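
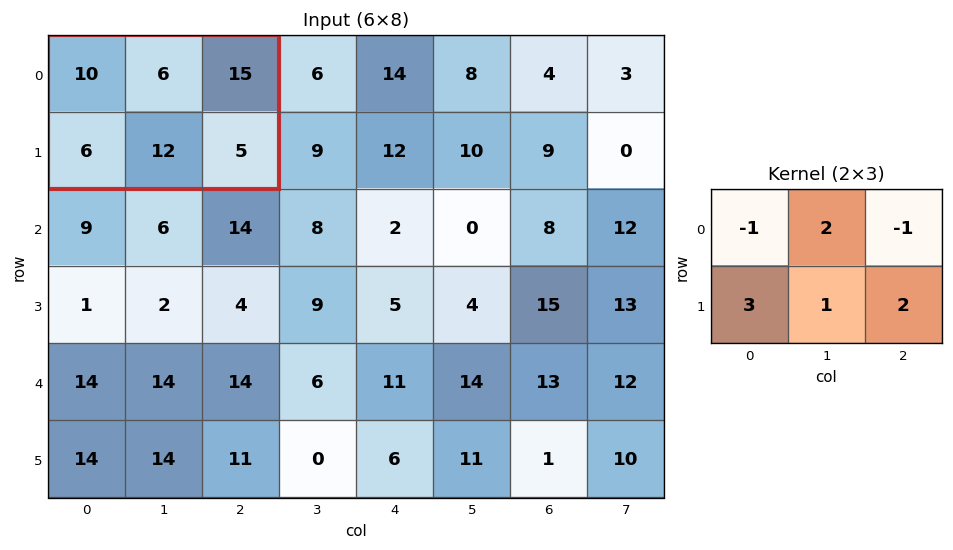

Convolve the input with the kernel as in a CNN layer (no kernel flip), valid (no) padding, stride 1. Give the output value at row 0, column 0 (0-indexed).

The receptive field on the input at this output position is [10 6 15 / 6 12 5]. Elementwise product with the kernel and sum: 10·-1 + 6·2 + 15·-1 + 6·3 + 12·1 + 5·2.

27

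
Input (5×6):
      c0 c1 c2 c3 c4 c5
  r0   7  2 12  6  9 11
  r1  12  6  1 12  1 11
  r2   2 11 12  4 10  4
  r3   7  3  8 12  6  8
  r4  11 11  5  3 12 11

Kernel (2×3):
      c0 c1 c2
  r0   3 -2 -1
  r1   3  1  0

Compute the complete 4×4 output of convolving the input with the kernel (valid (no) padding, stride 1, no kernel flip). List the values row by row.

47 -5 30 26
40 49 18 45
-4 22 54 30
51 19 12 37

Output[0,0]: The receptive field on the input at this output position is [7 2 12 / 12 6 1]. Elementwise product with the kernel and sum: 7·3 + 2·-2 + 12·-1 + 12·3 + 6·1.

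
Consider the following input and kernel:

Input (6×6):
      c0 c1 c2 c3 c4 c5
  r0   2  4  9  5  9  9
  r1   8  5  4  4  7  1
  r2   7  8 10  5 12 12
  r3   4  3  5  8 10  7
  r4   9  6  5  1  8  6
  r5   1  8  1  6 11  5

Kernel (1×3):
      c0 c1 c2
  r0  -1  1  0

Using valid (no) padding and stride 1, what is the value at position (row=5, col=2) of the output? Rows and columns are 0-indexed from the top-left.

5

The receptive field on the input at this output position is [1 6 11]. Elementwise product with the kernel and sum: 1·-1 + 6·1.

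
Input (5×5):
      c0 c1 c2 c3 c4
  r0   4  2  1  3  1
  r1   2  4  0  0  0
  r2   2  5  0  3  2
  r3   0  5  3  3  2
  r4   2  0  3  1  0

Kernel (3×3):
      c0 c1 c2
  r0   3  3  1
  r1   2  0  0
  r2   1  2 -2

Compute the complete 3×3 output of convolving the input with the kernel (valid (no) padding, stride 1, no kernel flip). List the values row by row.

Output[0,0]: The receptive field on the input at this output position is [4 2 1 / 2 4 0 / 2 5 0]. Elementwise product with the kernel and sum: 4·3 + 2·3 + 1·1 + 2·2 + 2·1 + 5·2 + 0·-2.

35 19 15
26 27 5
17 32 22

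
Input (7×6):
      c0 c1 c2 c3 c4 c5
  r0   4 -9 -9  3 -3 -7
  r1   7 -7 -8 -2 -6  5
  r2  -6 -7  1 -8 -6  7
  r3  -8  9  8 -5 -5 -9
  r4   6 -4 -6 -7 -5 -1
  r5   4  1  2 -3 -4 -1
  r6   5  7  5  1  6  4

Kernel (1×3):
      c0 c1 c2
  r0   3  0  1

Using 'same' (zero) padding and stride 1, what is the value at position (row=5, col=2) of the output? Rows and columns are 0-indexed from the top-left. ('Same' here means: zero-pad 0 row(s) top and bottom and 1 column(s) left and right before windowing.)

0

The receptive field on the zero-padded input at this output position is [1 2 -3]. Elementwise product with the kernel and sum: 1·3 + -3·1.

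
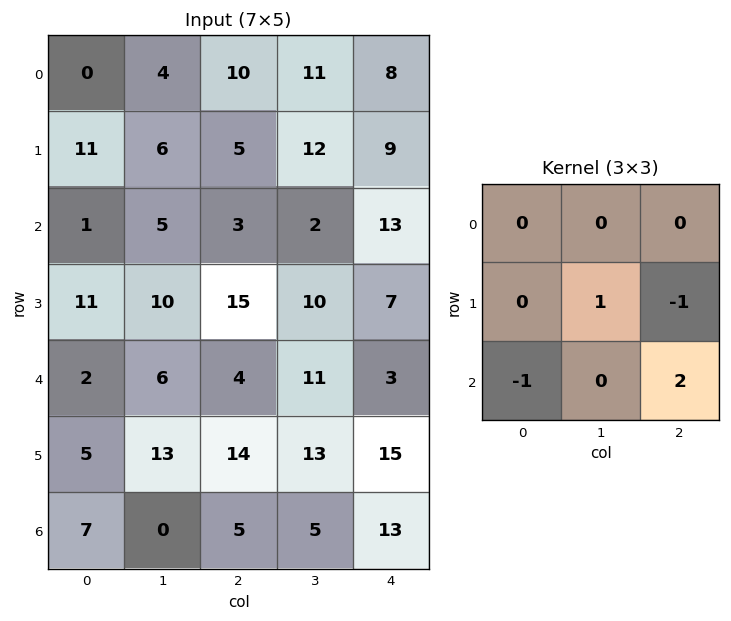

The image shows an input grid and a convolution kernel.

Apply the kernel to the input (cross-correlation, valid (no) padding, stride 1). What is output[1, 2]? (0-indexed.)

The receptive field on the input at this output position is [5 12 9 / 3 2 13 / 15 10 7]. Elementwise product with the kernel and sum: 2·1 + 13·-1 + 15·-1 + 7·2.

-12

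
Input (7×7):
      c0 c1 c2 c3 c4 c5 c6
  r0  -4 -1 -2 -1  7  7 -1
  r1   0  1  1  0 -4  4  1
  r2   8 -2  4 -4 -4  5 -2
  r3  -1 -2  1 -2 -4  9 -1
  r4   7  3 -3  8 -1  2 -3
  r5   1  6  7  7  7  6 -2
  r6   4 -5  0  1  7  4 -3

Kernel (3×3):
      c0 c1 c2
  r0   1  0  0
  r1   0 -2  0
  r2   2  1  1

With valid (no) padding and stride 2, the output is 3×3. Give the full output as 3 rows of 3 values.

Output[0,0]: The receptive field on the input at this output position is [-4 -1 -2 / 0 1 1 / 8 -2 4]. Elementwise product with the kernel and sum: -4·1 + 1·-2 + 8·2 + -2·1 + 4·1.

12 -2 -6
26 9 -25
-2 -9 2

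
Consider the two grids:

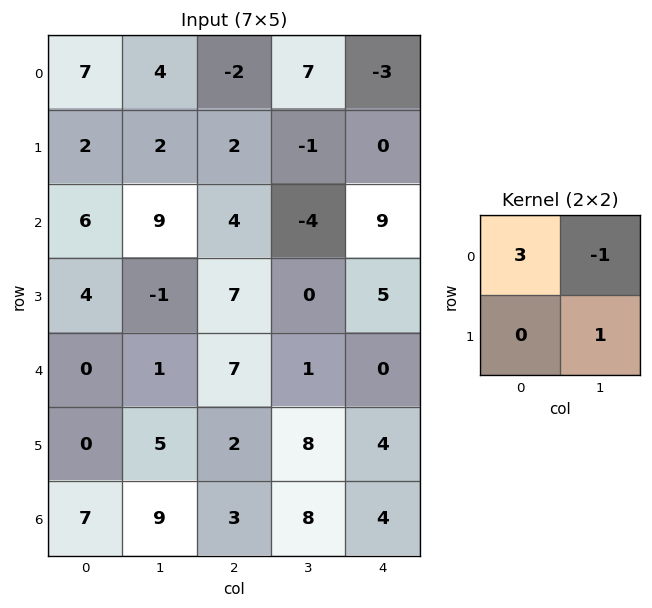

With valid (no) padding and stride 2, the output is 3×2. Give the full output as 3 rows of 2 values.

Output[0,0]: The receptive field on the input at this output position is [7 4 / 2 2]. Elementwise product with the kernel and sum: 7·3 + 4·-1 + 2·1.
Output[0,1]: The receptive field on the input at this output position is [-2 7 / 2 -1]. Elementwise product with the kernel and sum: -2·3 + 7·-1 + -1·1.

19 -14
8 16
4 28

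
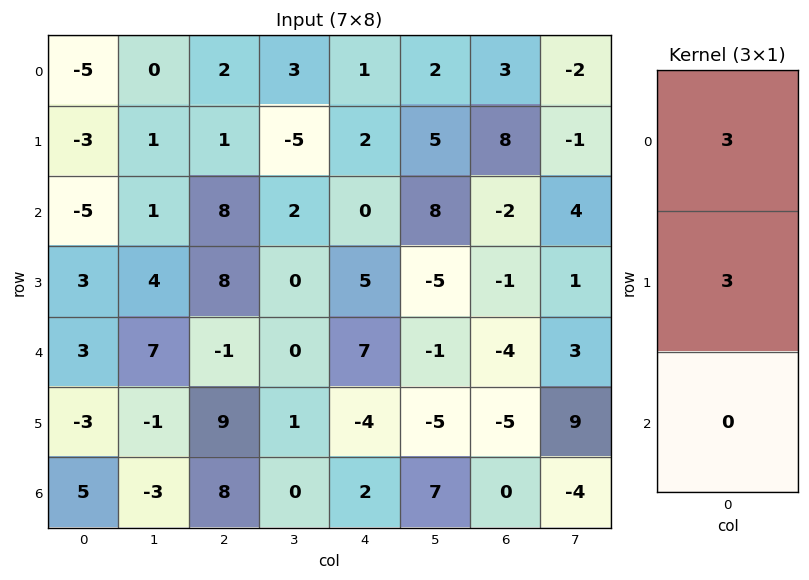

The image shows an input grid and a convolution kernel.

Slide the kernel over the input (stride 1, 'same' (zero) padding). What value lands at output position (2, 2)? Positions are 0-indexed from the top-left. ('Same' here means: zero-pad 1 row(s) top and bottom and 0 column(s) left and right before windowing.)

The receptive field on the zero-padded input at this output position is [1 / 8 / 8]. Elementwise product with the kernel and sum: 1·3 + 8·3.

27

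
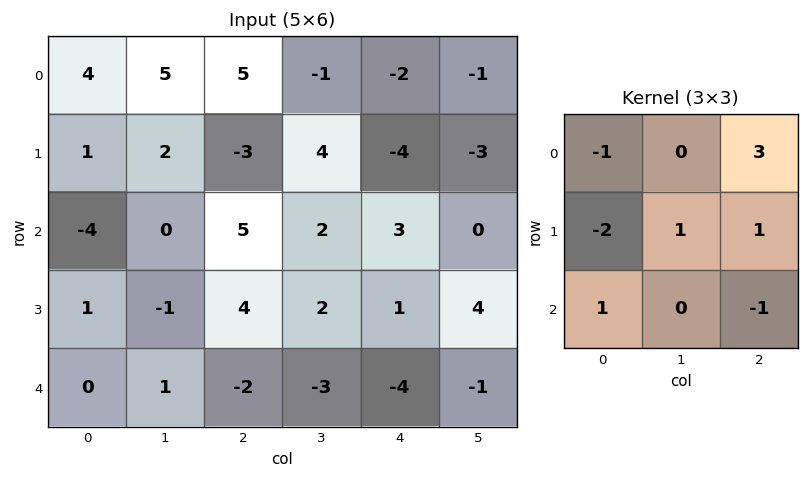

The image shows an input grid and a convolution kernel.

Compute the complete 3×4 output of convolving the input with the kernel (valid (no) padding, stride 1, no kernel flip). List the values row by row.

Output[0,0]: The receptive field on the input at this output position is [4 5 5 / 1 2 -3 / -4 0 5]. Elementwise product with the kernel and sum: 4·-1 + 5·3 + 1·-2 + 2·1 + -3·1 + -4·1 + 5·-1.

-1 -13 -3 -15
0 14 -11 -16
22 18 1 -3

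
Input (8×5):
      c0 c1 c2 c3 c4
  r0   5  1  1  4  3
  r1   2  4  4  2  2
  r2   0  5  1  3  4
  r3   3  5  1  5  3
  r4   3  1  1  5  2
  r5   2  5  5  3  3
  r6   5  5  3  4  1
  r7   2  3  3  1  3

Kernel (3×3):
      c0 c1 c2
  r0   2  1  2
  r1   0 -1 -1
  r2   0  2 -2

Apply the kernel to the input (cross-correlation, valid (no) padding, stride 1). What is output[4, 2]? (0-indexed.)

The receptive field on the input at this output position is [1 5 2 / 5 3 3 / 3 4 1]. Elementwise product with the kernel and sum: 1·2 + 5·1 + 2·2 + 3·-1 + 3·-1 + 4·2 + 1·-2.

11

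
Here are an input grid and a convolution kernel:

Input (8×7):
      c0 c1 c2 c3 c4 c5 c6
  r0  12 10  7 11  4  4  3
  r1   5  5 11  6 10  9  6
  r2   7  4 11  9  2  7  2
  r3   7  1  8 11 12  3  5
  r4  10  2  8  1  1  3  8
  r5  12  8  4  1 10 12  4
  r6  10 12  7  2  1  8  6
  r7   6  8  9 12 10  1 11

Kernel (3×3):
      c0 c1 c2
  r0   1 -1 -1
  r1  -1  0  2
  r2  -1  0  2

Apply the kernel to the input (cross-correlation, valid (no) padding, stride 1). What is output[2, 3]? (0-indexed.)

The receptive field on the input at this output position is [9 2 7 / 11 12 3 / 1 1 3]. Elementwise product with the kernel and sum: 9·1 + 2·-1 + 7·-1 + 11·-1 + 3·2 + 1·-1 + 3·2.

0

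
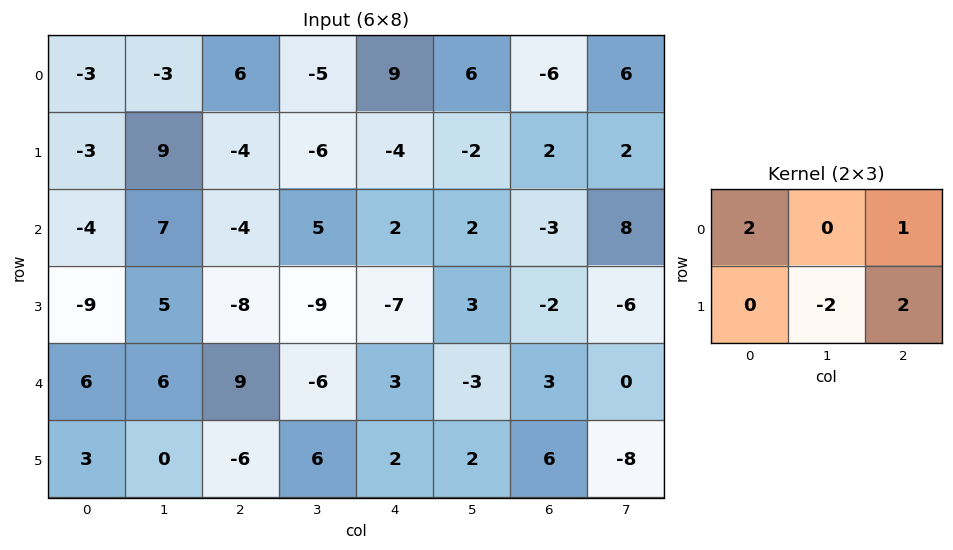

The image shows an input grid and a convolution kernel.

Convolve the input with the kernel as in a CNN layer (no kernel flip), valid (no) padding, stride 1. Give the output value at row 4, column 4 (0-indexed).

17

The receptive field on the input at this output position is [3 -3 3 / 2 2 6]. Elementwise product with the kernel and sum: 3·2 + 3·1 + 2·-2 + 6·2.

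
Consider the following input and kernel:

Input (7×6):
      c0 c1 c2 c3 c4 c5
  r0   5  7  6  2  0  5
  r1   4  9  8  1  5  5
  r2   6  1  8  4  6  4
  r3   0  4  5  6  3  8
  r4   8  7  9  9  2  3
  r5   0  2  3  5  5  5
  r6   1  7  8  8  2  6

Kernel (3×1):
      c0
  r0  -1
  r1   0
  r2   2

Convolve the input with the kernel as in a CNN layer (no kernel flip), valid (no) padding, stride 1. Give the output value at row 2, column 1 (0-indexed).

The receptive field on the input at this output position is [1 / 4 / 7]. Elementwise product with the kernel and sum: 1·-1 + 7·2.

13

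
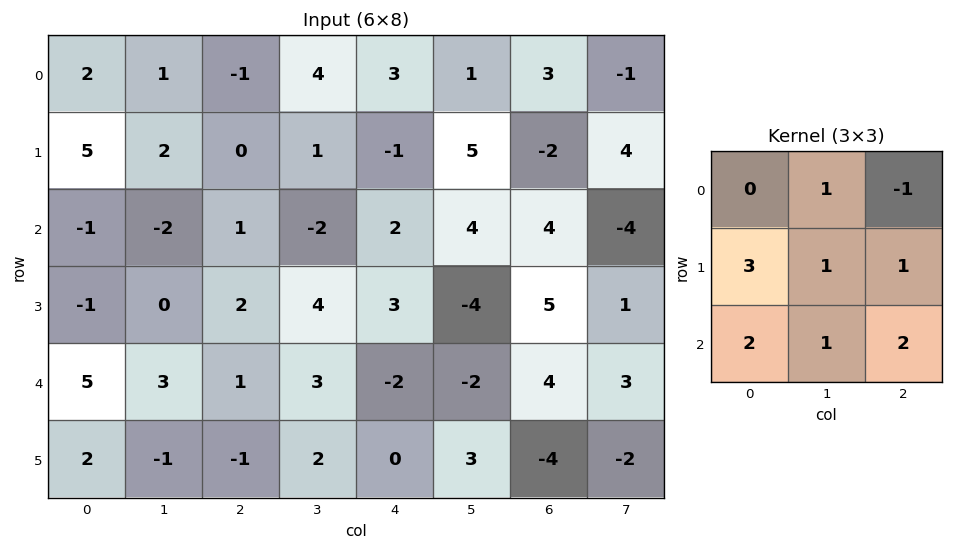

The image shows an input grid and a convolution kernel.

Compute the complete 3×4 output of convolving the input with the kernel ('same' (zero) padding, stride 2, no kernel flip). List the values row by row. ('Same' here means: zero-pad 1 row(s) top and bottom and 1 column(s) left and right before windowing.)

Output[0,0]: The receptive field on the zero-padded input at this output position is [0 0 0 / 0 2 1 / 0 5 2]. Elementwise product with the kernel and sum: 0·1 + 0·-1 + 0·3 + 2·1 + 1·1 + 0·2 + 5·1 + 2·2.

12 12 27 21
-1 2 -3 5
7 12 22 3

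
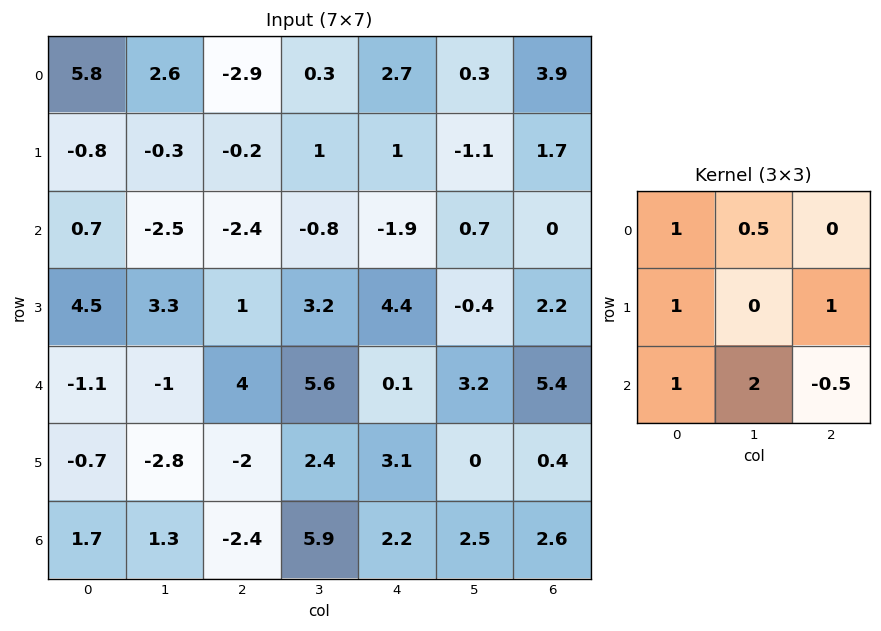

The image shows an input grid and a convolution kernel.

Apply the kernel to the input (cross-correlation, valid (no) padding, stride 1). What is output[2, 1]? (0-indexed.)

The receptive field on the input at this output position is [-2.5 -2.4 -0.8 / 3.3 1 3.2 / -1 4 5.6]. Elementwise product with the kernel and sum: -2.5·1 + -2.4·0.5 + 3.3·1 + 3.2·1 + -1·1 + 4·2 + 5.6·-0.5.

7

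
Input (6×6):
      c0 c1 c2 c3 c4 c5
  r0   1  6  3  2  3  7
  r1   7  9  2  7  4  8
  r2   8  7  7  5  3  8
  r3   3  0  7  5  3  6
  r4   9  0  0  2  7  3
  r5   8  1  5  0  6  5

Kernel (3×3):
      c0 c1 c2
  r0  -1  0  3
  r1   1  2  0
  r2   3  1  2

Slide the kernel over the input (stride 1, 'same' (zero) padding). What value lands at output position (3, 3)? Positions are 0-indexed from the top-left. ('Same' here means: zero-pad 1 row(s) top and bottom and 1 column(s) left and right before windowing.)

The receptive field on the zero-padded input at this output position is [7 5 3 / 7 5 3 / 0 2 7]. Elementwise product with the kernel and sum: 7·-1 + 3·3 + 7·1 + 5·2 + 0·3 + 2·1 + 7·2.

35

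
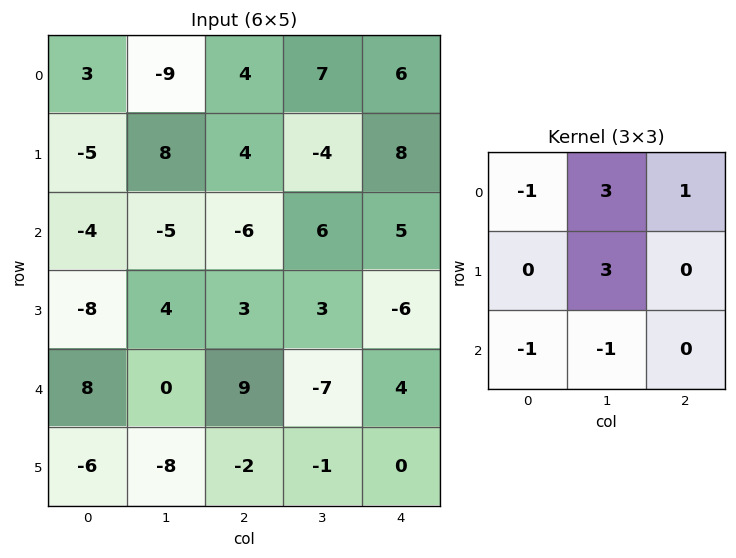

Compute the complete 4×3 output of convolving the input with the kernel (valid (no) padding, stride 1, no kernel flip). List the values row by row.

Output[0,0]: The receptive field on the input at this output position is [3 -9 4 / -5 8 4 / -4 -5 -6]. Elementwise product with the kernel and sum: 3·-1 + -9·3 + 4·1 + 8·3 + -4·-1 + -5·-1.

7 51 11
22 -25 4
-13 -7 36
37 45 -18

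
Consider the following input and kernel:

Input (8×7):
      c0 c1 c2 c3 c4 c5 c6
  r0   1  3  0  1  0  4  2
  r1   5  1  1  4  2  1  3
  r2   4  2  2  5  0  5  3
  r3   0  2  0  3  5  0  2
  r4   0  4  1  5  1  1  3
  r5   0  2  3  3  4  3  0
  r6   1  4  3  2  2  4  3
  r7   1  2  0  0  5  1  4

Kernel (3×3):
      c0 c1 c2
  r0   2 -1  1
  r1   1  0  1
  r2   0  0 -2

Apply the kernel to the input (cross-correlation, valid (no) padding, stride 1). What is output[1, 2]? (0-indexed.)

The receptive field on the input at this output position is [1 4 2 / 2 5 0 / 0 3 5]. Elementwise product with the kernel and sum: 1·2 + 4·-1 + 2·1 + 2·1 + 0·1 + 5·-2.

-8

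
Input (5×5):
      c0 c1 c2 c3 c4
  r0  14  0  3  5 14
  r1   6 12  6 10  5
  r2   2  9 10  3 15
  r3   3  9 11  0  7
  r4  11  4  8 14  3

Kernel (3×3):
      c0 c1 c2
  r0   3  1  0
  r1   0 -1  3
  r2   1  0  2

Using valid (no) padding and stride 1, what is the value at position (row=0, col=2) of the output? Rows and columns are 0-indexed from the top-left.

59

The receptive field on the input at this output position is [3 5 14 / 6 10 5 / 10 3 15]. Elementwise product with the kernel and sum: 3·3 + 5·1 + 10·-1 + 5·3 + 10·1 + 15·2.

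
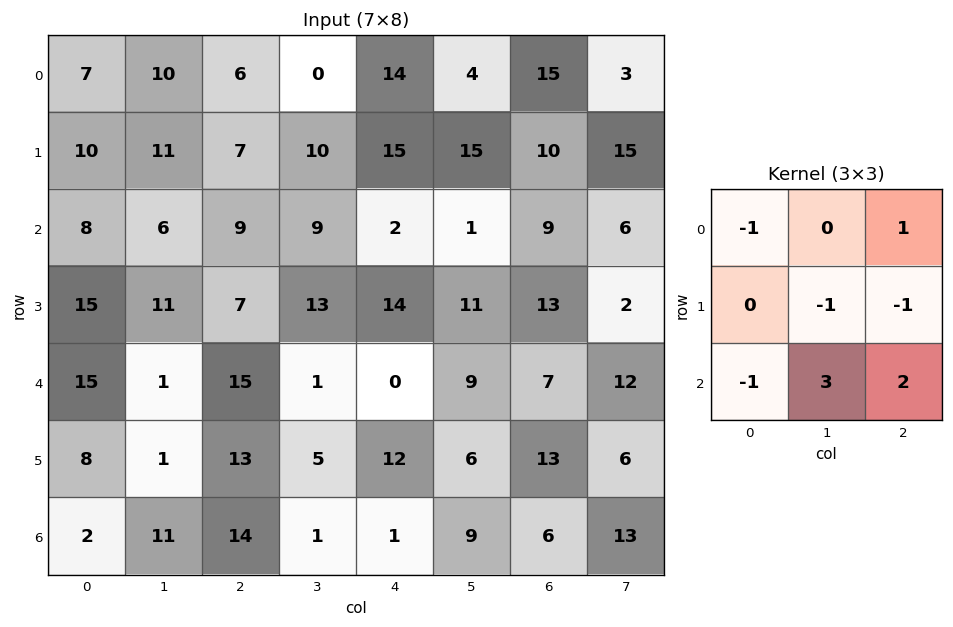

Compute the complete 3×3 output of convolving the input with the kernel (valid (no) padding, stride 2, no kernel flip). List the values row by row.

Output[0,0]: The receptive field on the input at this output position is [7 10 6 / 10 11 7 / 8 6 9]. Elementwise product with the kernel and sum: 7·-1 + 6·1 + 11·-1 + 7·-1 + 8·-1 + 6·3 + 9·2.

9 5 -5
1 -46 24
45 -41 26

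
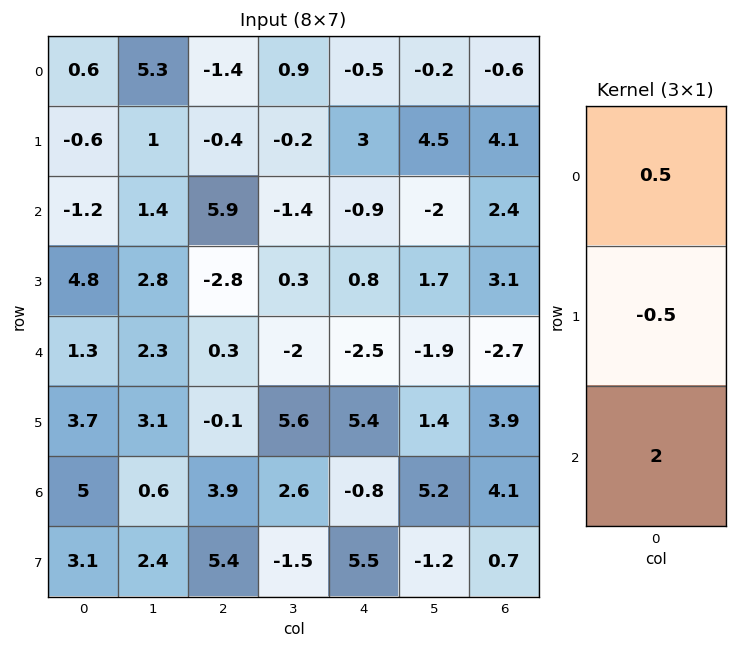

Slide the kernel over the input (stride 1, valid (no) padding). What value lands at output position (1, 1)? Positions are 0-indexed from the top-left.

5.4

The receptive field on the input at this output position is [1 / 1.4 / 2.8]. Elementwise product with the kernel and sum: 1·0.5 + 1.4·-0.5 + 2.8·2.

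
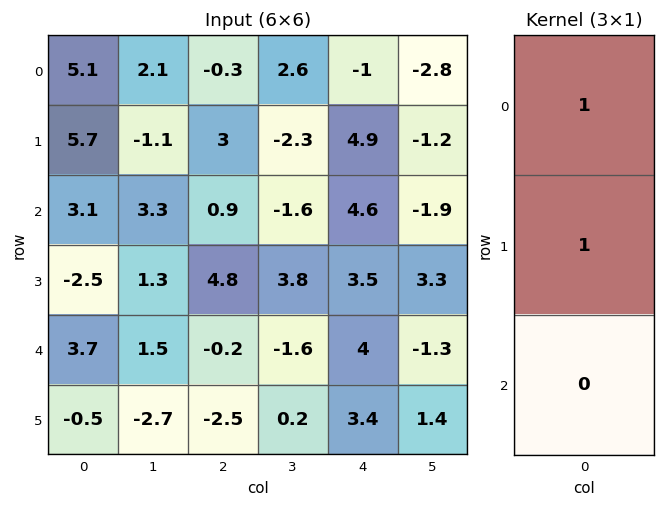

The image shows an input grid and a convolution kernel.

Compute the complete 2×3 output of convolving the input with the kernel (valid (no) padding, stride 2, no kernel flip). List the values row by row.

10.8 2.7 3.9
0.6 5.7 8.1

Output[0,0]: The receptive field on the input at this output position is [5.1 / 5.7 / 3.1]. Elementwise product with the kernel and sum: 5.1·1 + 5.7·1.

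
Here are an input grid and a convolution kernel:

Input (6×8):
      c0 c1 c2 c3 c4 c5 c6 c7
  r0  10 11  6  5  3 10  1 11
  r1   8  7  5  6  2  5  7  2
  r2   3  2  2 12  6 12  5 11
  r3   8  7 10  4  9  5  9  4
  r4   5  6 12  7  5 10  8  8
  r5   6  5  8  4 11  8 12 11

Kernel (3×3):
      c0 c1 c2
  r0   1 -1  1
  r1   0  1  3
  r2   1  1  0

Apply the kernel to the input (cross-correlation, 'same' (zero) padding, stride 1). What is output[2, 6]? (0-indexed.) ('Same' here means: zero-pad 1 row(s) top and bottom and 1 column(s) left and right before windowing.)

The receptive field on the zero-padded input at this output position is [5 7 2 / 12 5 11 / 5 9 4]. Elementwise product with the kernel and sum: 5·1 + 7·-1 + 2·1 + 5·1 + 11·3 + 5·1 + 9·1.

52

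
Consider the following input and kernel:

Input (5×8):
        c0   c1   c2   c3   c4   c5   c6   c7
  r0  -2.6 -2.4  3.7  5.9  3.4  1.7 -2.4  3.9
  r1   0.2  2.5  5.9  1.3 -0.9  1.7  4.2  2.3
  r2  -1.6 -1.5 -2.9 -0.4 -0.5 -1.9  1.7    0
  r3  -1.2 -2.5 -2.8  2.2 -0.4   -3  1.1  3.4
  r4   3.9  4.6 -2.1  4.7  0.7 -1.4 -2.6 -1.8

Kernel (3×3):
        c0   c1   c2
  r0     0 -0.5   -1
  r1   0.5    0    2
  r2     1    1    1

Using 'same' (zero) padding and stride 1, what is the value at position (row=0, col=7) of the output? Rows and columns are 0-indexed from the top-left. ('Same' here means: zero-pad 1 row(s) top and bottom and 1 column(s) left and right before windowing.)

5.3

The receptive field on the zero-padded input at this output position is [0 0 0 / -2.4 3.9 0 / 4.2 2.3 0]. Elementwise product with the kernel and sum: 0·-0.5 + 0·-1 + -2.4·0.5 + 0·2 + 4.2·1 + 2.3·1 + 0·1.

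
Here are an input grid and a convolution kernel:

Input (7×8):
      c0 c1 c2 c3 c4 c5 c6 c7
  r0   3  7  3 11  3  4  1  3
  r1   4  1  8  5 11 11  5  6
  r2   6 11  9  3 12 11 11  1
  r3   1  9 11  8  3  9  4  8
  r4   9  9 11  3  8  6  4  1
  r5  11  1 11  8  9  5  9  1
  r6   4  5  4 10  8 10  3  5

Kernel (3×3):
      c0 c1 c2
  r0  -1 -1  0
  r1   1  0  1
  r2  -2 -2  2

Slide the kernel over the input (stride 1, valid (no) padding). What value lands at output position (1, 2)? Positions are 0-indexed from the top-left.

The receptive field on the input at this output position is [8 5 11 / 9 3 12 / 11 8 3]. Elementwise product with the kernel and sum: 8·-1 + 5·-1 + 9·1 + 12·1 + 11·-2 + 8·-2 + 3·2.

-24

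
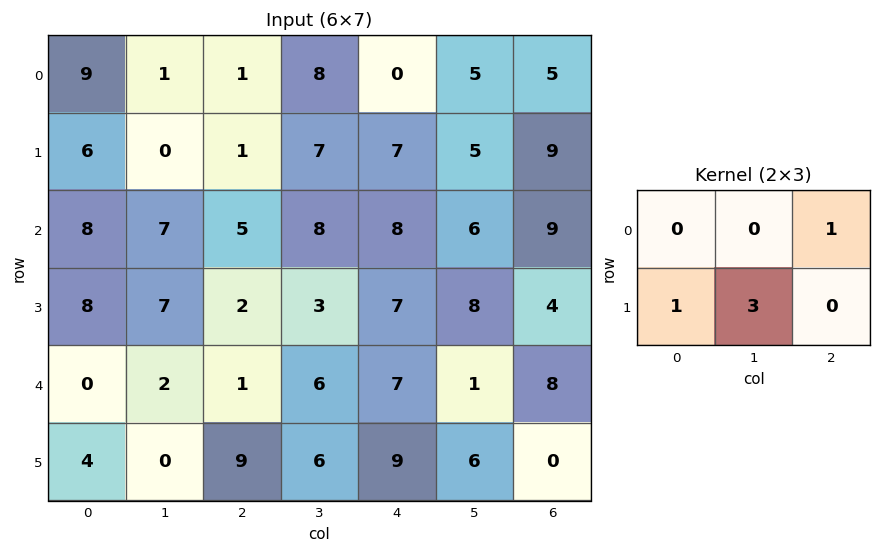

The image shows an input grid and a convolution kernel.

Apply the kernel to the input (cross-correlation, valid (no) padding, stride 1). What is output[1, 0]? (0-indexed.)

The receptive field on the input at this output position is [6 0 1 / 8 7 5]. Elementwise product with the kernel and sum: 1·1 + 8·1 + 7·3.

30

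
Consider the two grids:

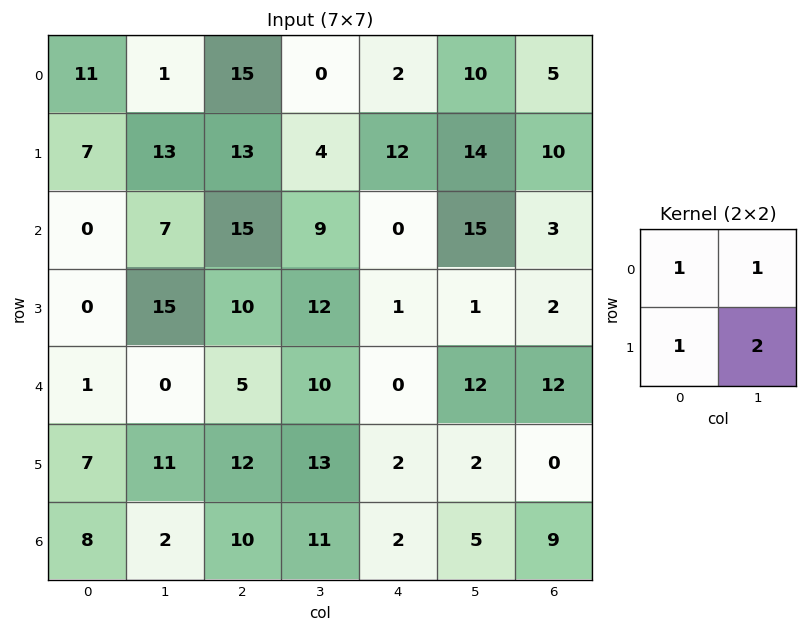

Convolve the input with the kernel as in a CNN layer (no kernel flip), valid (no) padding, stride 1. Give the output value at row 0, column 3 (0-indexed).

The receptive field on the input at this output position is [0 2 / 4 12]. Elementwise product with the kernel and sum: 0·1 + 2·1 + 4·1 + 12·2.

30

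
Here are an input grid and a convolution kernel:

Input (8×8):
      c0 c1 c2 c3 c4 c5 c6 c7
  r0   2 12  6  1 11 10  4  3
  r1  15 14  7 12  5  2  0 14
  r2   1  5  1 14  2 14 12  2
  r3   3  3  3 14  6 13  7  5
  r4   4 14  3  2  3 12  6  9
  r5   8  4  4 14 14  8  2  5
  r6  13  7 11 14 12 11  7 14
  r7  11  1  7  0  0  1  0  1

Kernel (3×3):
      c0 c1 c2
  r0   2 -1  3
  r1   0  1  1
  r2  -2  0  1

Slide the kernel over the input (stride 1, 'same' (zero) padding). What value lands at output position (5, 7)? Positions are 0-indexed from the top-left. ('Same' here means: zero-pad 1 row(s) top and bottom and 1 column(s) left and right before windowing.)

-6

The receptive field on the zero-padded input at this output position is [6 9 0 / 2 5 0 / 7 14 0]. Elementwise product with the kernel and sum: 6·2 + 9·-1 + 0·3 + 5·1 + 0·1 + 7·-2 + 0·1.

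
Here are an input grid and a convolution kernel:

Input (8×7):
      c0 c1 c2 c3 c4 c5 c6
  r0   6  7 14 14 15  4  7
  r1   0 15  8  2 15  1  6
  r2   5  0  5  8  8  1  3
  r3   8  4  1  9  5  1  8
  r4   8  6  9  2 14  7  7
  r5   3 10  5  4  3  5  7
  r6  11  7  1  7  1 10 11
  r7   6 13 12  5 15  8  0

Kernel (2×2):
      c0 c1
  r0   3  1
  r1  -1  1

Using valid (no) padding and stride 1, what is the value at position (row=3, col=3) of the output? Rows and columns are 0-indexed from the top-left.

The receptive field on the input at this output position is [9 5 / 2 14]. Elementwise product with the kernel and sum: 9·3 + 5·1 + 2·-1 + 14·1.

44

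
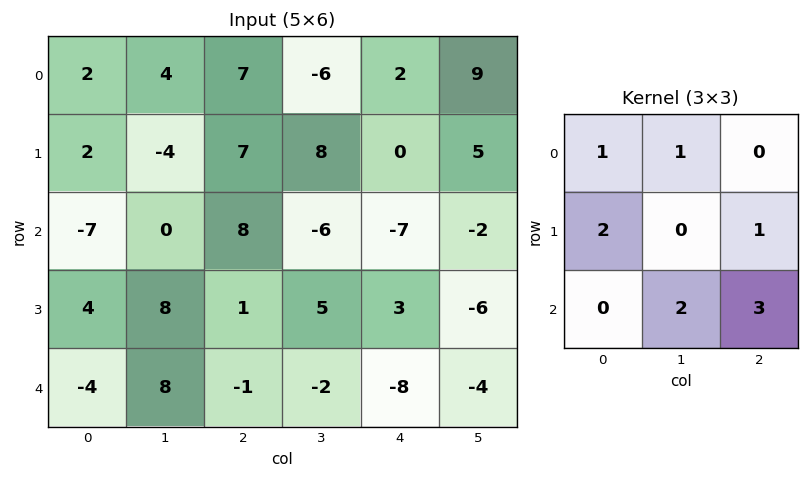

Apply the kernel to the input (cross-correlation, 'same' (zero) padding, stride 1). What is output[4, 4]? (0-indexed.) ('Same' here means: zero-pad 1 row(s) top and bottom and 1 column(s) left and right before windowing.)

0

The receptive field on the zero-padded input at this output position is [5 3 -6 / -2 -8 -4 / 0 0 0]. Elementwise product with the kernel and sum: 5·1 + 3·1 + -2·2 + -4·1 + 0·2 + 0·3.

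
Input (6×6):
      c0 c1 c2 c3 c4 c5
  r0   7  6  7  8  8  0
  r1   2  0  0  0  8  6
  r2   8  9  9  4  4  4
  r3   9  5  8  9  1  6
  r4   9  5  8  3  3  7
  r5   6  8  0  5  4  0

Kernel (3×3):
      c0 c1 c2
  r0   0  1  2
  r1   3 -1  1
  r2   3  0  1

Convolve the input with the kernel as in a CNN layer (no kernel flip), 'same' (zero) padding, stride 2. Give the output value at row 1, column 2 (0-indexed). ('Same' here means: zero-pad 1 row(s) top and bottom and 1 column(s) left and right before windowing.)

The receptive field on the zero-padded input at this output position is [0 8 6 / 4 4 4 / 9 1 6]. Elementwise product with the kernel and sum: 8·1 + 6·2 + 4·3 + 4·-1 + 4·1 + 9·3 + 6·1.

65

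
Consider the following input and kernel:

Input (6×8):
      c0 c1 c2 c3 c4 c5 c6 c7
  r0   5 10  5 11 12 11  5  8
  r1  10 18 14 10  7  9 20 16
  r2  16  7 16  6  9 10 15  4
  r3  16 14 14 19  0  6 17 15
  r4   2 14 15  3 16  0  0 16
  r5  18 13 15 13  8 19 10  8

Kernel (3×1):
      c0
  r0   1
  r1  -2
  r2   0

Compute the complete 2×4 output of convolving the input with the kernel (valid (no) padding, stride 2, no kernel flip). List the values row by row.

Output[0,0]: The receptive field on the input at this output position is [5 / 10 / 16]. Elementwise product with the kernel and sum: 5·1 + 10·-2.
Output[0,1]: The receptive field on the input at this output position is [5 / 14 / 16]. Elementwise product with the kernel and sum: 5·1 + 14·-2.

-15 -23 -2 -35
-16 -12 9 -19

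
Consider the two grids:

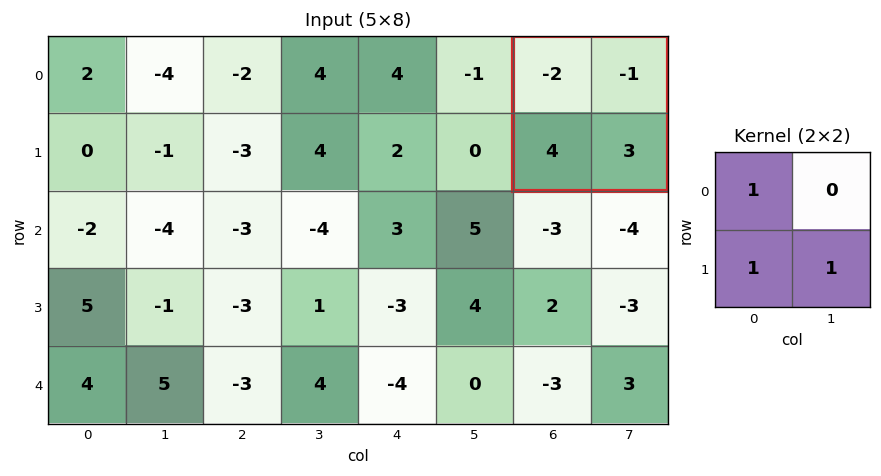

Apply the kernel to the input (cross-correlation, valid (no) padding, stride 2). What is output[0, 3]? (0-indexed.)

The receptive field on the input at this output position is [-2 -1 / 4 3]. Elementwise product with the kernel and sum: -2·1 + 4·1 + 3·1.

5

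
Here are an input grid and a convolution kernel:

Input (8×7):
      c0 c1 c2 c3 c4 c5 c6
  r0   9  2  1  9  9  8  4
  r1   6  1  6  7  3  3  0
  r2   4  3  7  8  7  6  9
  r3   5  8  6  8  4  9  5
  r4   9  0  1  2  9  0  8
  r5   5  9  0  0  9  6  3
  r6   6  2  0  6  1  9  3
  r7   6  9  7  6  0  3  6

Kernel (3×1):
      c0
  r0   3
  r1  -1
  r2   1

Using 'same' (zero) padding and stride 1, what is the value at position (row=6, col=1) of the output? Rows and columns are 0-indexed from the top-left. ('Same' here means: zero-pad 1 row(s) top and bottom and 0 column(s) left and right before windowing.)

The receptive field on the zero-padded input at this output position is [9 / 2 / 9]. Elementwise product with the kernel and sum: 9·3 + 2·-1 + 9·1.

34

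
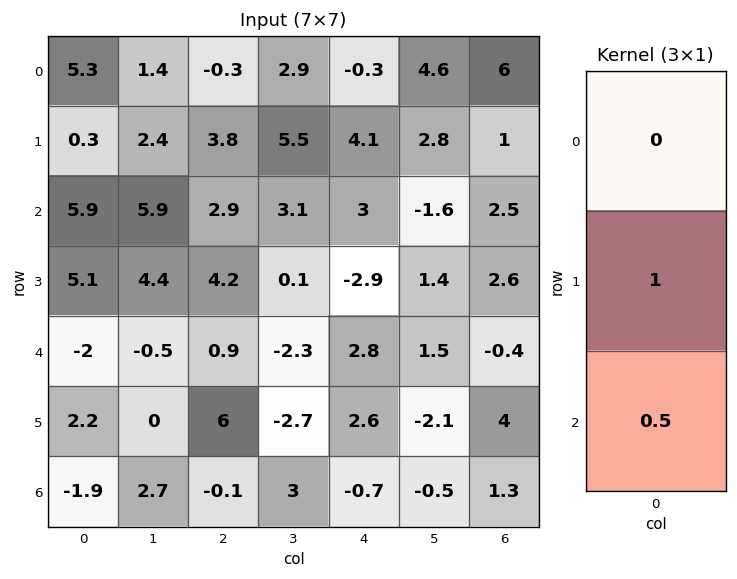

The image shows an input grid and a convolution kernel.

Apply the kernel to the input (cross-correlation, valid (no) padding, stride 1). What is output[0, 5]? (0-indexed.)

2

The receptive field on the input at this output position is [4.6 / 2.8 / -1.6]. Elementwise product with the kernel and sum: 2.8·1 + -1.6·0.5.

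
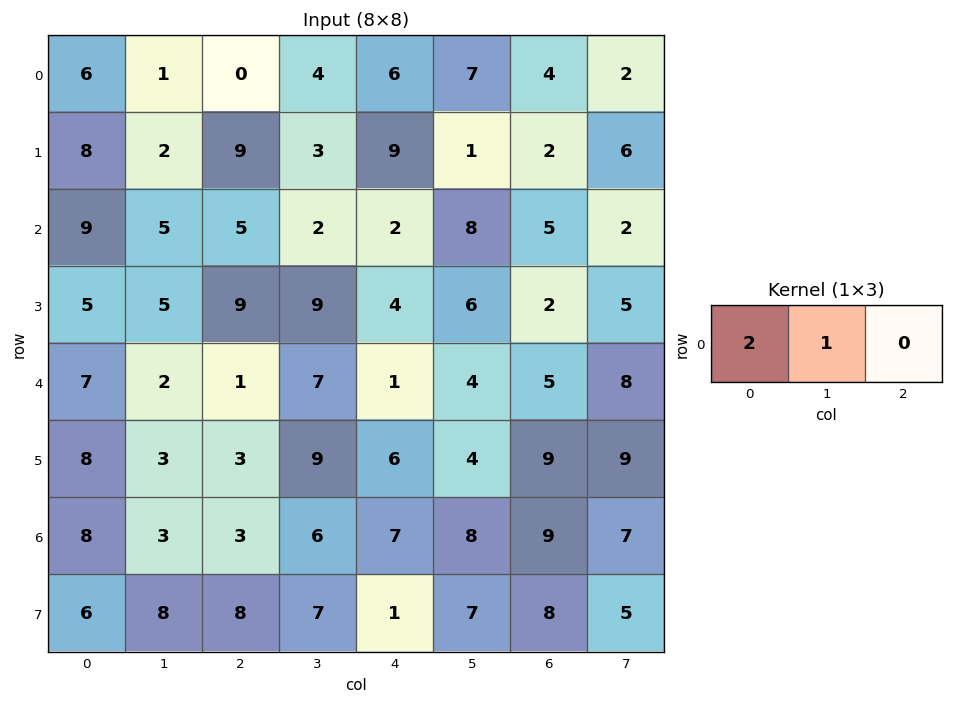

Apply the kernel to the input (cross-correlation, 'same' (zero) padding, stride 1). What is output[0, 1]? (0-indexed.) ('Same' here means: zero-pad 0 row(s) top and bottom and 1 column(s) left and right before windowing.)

13

The receptive field on the zero-padded input at this output position is [6 1 0]. Elementwise product with the kernel and sum: 6·2 + 1·1.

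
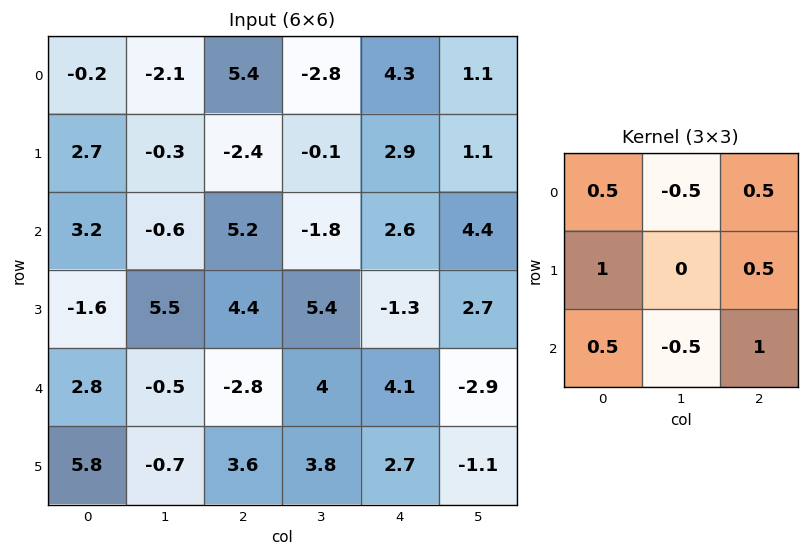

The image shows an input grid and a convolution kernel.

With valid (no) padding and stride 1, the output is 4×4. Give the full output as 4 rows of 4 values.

12.25 -10.2 11.4 -0.35
6.95 5.45 5 5.5
3.95 9.55 9.25 3.8
6.9 6.4 0.7 6.7

Output[0,0]: The receptive field on the input at this output position is [-0.2 -2.1 5.4 / 2.7 -0.3 -2.4 / 3.2 -0.6 5.2]. Elementwise product with the kernel and sum: -0.2·0.5 + -2.1·-0.5 + 5.4·0.5 + 2.7·1 + -2.4·0.5 + 3.2·0.5 + -0.6·-0.5 + 5.2·1.
Output[0,1]: The receptive field on the input at this output position is [-2.1 5.4 -2.8 / -0.3 -2.4 -0.1 / -0.6 5.2 -1.8]. Elementwise product with the kernel and sum: -2.1·0.5 + 5.4·-0.5 + -2.8·0.5 + -0.3·1 + -0.1·0.5 + -0.6·0.5 + 5.2·-0.5 + -1.8·1.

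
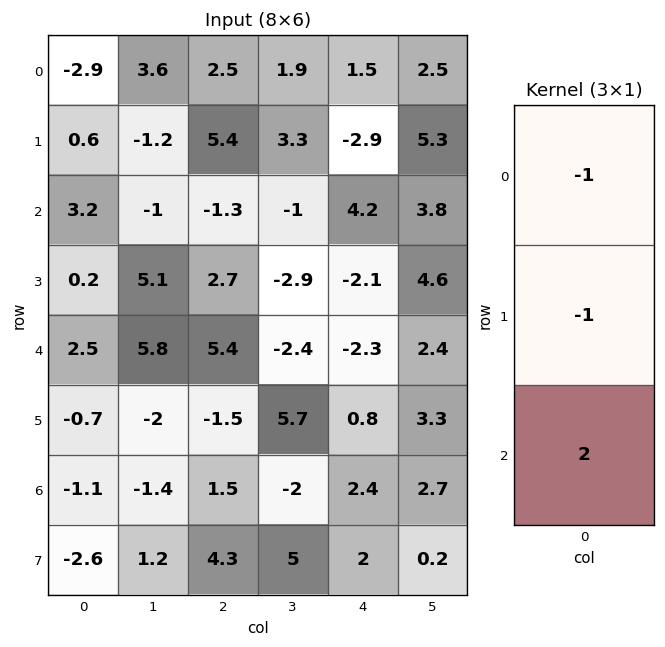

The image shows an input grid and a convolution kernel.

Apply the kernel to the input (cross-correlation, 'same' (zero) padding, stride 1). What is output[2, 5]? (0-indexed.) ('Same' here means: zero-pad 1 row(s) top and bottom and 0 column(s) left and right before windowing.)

0.1

The receptive field on the zero-padded input at this output position is [5.3 / 3.8 / 4.6]. Elementwise product with the kernel and sum: 5.3·-1 + 3.8·-1 + 4.6·2.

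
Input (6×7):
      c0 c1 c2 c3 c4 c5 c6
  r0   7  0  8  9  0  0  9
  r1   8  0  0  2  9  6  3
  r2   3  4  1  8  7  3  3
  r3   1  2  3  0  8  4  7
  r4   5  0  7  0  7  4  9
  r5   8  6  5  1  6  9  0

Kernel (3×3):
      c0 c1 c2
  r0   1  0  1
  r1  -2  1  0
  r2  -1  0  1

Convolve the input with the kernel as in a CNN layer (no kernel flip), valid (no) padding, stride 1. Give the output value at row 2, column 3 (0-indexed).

The receptive field on the input at this output position is [8 7 3 / 0 8 4 / 0 7 4]. Elementwise product with the kernel and sum: 8·1 + 3·1 + 0·-2 + 8·1 + 0·-1 + 4·1.

23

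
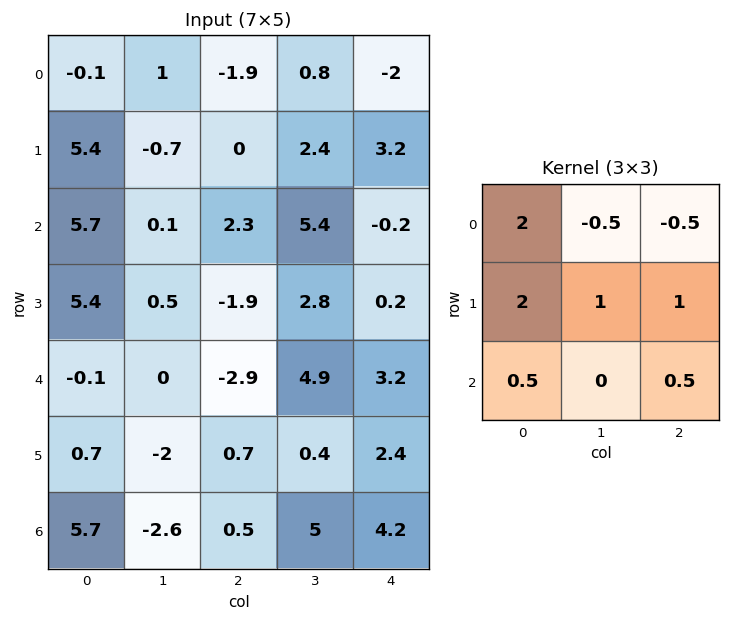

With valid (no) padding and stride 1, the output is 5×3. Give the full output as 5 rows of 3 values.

14.35 6.3 3.45
26.7 6.95 6.15
18.1 0.7 1.35
9.1 1.75 -1.45
4.45 -2.7 -3.3

Output[0,0]: The receptive field on the input at this output position is [-0.1 1 -1.9 / 5.4 -0.7 0 / 5.7 0.1 2.3]. Elementwise product with the kernel and sum: -0.1·2 + 1·-0.5 + -1.9·-0.5 + 5.4·2 + -0.7·1 + 0·1 + 5.7·0.5 + 2.3·0.5.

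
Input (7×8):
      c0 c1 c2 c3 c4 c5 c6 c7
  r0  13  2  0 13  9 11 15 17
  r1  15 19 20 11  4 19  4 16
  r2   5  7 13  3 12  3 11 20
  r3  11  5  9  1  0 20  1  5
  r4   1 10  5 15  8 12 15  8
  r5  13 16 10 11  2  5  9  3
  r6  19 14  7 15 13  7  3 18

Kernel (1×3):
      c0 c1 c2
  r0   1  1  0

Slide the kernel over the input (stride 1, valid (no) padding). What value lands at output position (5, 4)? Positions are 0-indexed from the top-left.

The receptive field on the input at this output position is [2 5 9]. Elementwise product with the kernel and sum: 2·1 + 5·1.

7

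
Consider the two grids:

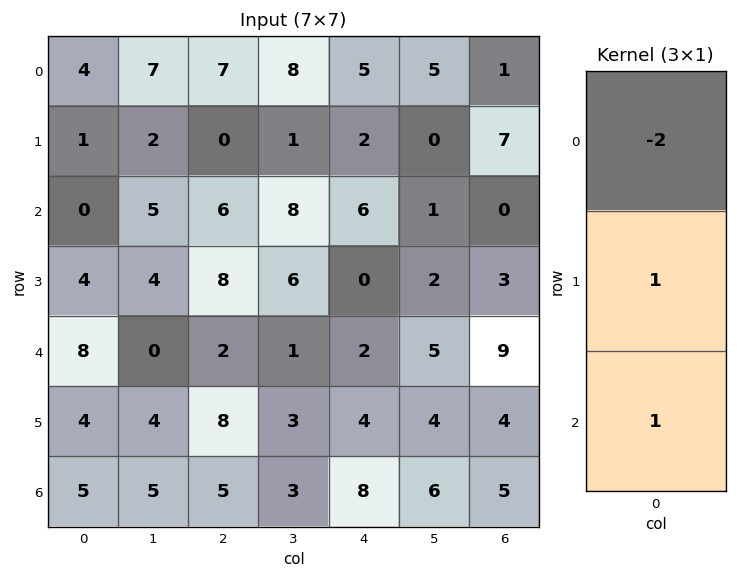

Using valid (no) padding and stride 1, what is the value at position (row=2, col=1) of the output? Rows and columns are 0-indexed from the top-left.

The receptive field on the input at this output position is [5 / 4 / 0]. Elementwise product with the kernel and sum: 5·-2 + 4·1 + 0·1.

-6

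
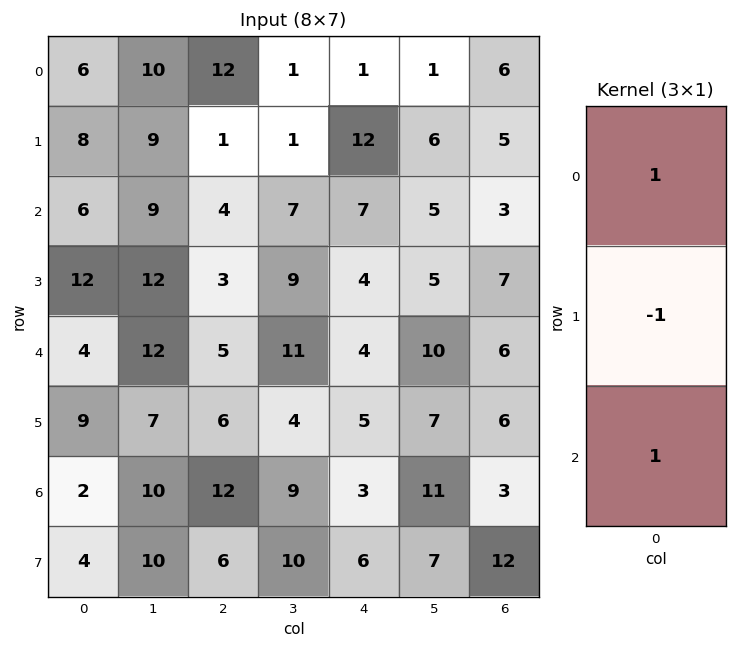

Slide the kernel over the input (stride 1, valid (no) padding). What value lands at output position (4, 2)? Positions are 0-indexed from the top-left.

11

The receptive field on the input at this output position is [5 / 6 / 12]. Elementwise product with the kernel and sum: 5·1 + 6·-1 + 12·1.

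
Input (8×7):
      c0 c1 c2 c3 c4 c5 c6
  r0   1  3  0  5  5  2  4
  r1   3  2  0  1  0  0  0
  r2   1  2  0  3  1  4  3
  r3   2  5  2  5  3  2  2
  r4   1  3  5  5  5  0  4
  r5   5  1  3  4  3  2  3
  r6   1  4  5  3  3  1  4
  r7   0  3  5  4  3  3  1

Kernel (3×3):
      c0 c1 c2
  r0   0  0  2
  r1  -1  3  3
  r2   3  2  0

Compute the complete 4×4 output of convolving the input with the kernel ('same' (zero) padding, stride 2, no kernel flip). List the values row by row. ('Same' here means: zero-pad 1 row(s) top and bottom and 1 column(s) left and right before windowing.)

Output[0,0]: The receptive field on the zero-padded input at this output position is [0 0 0 / 0 1 3 / 0 3 2]. Elementwise product with the kernel and sum: 0·2 + 0·-1 + 1·3 + 3·3 + 0·3 + 3·2.
Output[0,1]: The receptive field on the zero-padded input at this output position is [0 0 0 / 3 0 5 / 2 0 1]. Elementwise product with the kernel and sum: 0·2 + 3·-1 + 0·3 + 5·3 + 2·3 + 0·2.

18 18 19 10
17 28 33 15
32 46 32 24
17 47 31 22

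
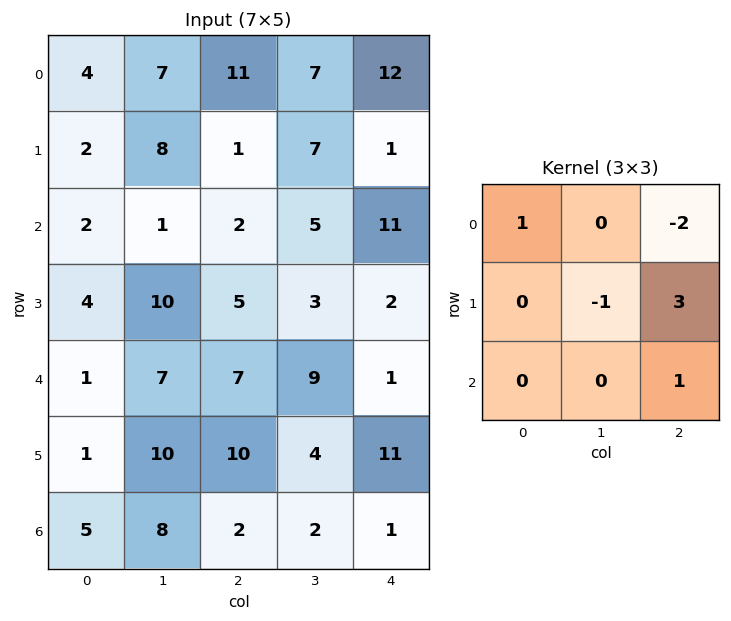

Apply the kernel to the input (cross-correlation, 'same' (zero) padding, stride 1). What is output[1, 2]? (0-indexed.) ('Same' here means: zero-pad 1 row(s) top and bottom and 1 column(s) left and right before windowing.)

18

The receptive field on the zero-padded input at this output position is [7 11 7 / 8 1 7 / 1 2 5]. Elementwise product with the kernel and sum: 7·1 + 7·-2 + 1·-1 + 7·3 + 5·1.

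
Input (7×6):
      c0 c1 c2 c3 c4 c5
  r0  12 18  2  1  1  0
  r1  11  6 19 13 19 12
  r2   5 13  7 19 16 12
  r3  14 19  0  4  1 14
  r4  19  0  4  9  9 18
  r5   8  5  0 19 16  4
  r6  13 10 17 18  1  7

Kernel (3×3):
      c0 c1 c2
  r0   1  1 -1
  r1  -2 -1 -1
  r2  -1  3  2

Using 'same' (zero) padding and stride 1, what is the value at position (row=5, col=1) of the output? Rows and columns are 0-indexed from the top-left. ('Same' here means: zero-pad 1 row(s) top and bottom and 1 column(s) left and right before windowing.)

45

The receptive field on the zero-padded input at this output position is [19 0 4 / 8 5 0 / 13 10 17]. Elementwise product with the kernel and sum: 19·1 + 0·1 + 4·-1 + 8·-2 + 5·-1 + 0·-1 + 13·-1 + 10·3 + 17·2.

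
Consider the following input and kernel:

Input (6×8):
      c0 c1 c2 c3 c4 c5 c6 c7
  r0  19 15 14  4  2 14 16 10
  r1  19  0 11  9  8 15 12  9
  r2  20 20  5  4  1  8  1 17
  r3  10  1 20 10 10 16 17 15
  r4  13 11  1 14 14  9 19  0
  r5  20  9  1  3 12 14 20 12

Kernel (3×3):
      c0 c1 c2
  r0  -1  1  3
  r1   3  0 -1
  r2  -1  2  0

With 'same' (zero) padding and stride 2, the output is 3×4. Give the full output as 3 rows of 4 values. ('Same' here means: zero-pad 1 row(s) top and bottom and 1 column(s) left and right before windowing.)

23 63 5 41
19 133 58 49
42 61 102 99

Output[0,0]: The receptive field on the zero-padded input at this output position is [0 0 0 / 0 19 15 / 0 19 0]. Elementwise product with the kernel and sum: 0·-1 + 0·1 + 0·3 + 0·3 + 15·-1 + 0·-1 + 19·2.
Output[0,1]: The receptive field on the zero-padded input at this output position is [0 0 0 / 15 14 4 / 0 11 9]. Elementwise product with the kernel and sum: 0·-1 + 0·1 + 0·3 + 15·3 + 4·-1 + 0·-1 + 11·2.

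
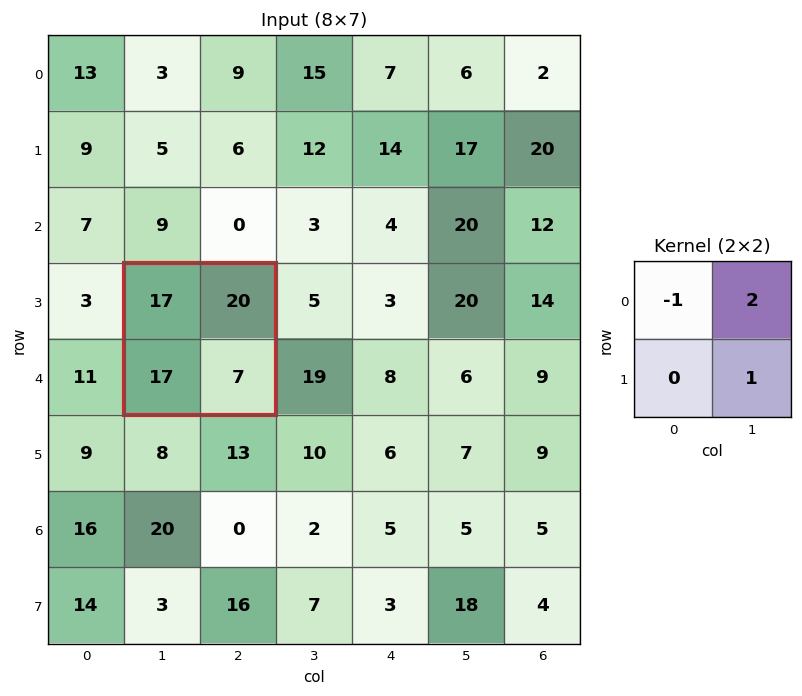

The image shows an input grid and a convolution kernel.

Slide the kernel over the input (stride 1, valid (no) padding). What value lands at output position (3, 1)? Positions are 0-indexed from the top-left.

The receptive field on the input at this output position is [17 20 / 17 7]. Elementwise product with the kernel and sum: 17·-1 + 20·2 + 7·1.

30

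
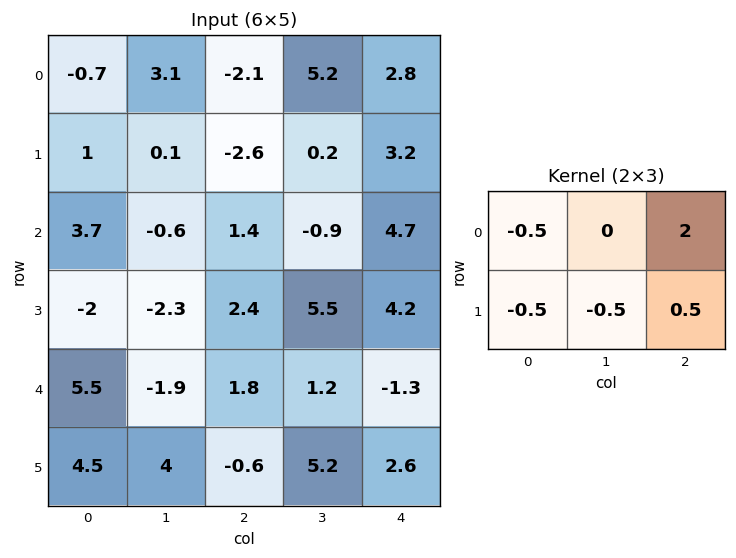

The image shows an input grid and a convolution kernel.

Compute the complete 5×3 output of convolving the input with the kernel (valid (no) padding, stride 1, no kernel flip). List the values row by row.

Output[0,0]: The receptive field on the input at this output position is [-0.7 3.1 -2.1 / 1 0.1 -2.6]. Elementwise product with the kernel and sum: -0.7·-0.5 + -2.1·2 + 1·-0.5 + 0.1·-0.5 + -2.6·0.5.
Output[0,1]: The receptive field on the input at this output position is [3.1 -2.1 5.2 / 0.1 -2.6 0.2]. Elementwise product with the kernel and sum: 3.1·-0.5 + 5.2·2 + 0.1·-0.5 + -2.6·-0.5 + 0.2·0.5.

-5.7 10.2 9.45
-6.55 -0.5 9.8
4.3 1.2 6.85
4.9 12.8 5.05
-3.7 4.25 -4.5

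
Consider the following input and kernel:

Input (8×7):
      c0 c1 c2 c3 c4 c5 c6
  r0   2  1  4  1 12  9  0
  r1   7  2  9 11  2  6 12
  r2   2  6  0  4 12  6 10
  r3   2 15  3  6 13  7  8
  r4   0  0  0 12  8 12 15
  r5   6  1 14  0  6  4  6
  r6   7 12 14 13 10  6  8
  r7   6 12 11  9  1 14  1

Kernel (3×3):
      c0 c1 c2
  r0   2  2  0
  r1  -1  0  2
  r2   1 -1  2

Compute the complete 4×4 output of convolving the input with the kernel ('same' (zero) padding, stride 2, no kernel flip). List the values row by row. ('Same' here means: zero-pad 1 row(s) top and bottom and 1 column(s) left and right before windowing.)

Output[0,0]: The receptive field on the zero-padded input at this output position is [0 0 0 / 0 2 1 / 0 7 2]. Elementwise product with the kernel and sum: 0·2 + 0·2 + 0·-1 + 1·2 + 0·1 + 7·-1 + 2·2.
Output[0,1]: The receptive field on the zero-padded input at this output position is [0 0 0 / 1 4 1 / 2 9 11]. Elementwise product with the kernel and sum: 0·2 + 0·2 + 1·-1 + 1·2 + 2·1 + 9·-1 + 11·2.

-1 16 38 -15
54 48 41 29
0 47 52 16
54 63 47 27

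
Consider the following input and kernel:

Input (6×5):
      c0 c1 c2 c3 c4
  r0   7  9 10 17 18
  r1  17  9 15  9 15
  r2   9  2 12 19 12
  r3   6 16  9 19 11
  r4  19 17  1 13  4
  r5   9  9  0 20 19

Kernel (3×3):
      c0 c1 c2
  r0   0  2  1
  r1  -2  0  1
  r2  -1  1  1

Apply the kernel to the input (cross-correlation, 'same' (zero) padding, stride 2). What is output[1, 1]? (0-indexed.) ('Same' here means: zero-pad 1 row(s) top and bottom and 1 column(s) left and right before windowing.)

The receptive field on the zero-padded input at this output position is [9 15 9 / 2 12 19 / 16 9 19]. Elementwise product with the kernel and sum: 15·2 + 9·1 + 2·-2 + 19·1 + 16·-1 + 9·1 + 19·1.

66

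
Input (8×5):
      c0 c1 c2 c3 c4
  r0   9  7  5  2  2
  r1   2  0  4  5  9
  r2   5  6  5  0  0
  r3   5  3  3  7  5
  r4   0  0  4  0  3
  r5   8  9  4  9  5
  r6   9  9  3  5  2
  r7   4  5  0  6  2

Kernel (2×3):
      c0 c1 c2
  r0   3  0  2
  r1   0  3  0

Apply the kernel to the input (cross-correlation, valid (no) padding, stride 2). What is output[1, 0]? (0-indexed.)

34

The receptive field on the input at this output position is [5 6 5 / 5 3 3]. Elementwise product with the kernel and sum: 5·3 + 5·2 + 3·3.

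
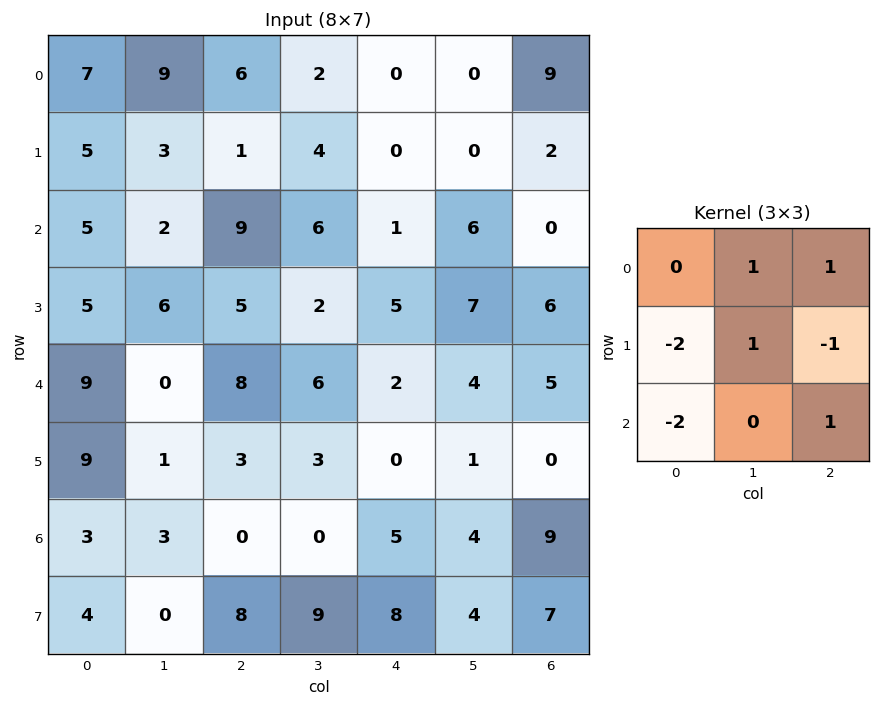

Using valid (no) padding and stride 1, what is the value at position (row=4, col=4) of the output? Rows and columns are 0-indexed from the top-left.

9

The receptive field on the input at this output position is [2 4 5 / 0 1 0 / 5 4 9]. Elementwise product with the kernel and sum: 4·1 + 5·1 + 0·-2 + 1·1 + 0·-1 + 5·-2 + 9·1.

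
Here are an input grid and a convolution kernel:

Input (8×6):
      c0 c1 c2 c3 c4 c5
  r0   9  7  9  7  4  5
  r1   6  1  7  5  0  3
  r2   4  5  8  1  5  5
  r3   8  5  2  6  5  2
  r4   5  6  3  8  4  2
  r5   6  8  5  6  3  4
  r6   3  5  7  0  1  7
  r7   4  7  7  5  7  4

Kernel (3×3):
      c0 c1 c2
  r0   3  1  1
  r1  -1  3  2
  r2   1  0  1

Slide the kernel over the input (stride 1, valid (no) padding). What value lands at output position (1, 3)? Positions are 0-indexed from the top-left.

50

The receptive field on the input at this output position is [5 0 3 / 1 5 5 / 6 5 2]. Elementwise product with the kernel and sum: 5·3 + 0·1 + 3·1 + 1·-1 + 5·3 + 5·2 + 6·1 + 2·1.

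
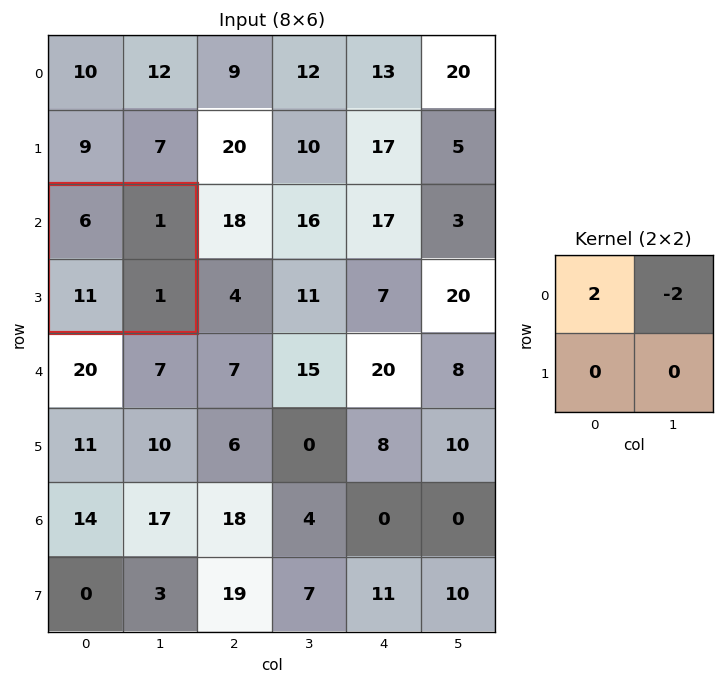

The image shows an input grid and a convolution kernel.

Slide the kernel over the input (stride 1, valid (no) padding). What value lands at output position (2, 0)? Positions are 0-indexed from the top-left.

10

The receptive field on the input at this output position is [6 1 / 11 1]. Elementwise product with the kernel and sum: 6·2 + 1·-2.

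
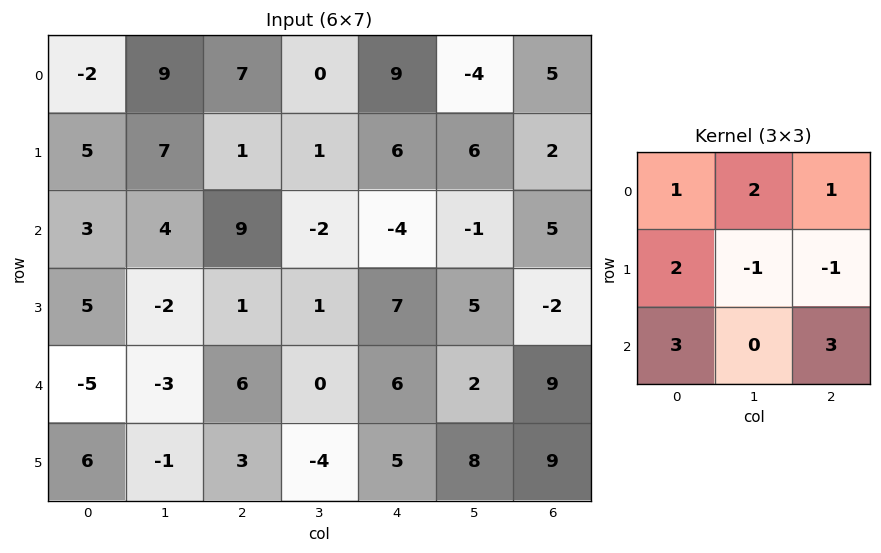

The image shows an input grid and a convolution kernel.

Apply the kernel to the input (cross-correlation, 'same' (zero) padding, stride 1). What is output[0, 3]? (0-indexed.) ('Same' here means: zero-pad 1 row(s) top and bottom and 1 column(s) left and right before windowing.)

26

The receptive field on the zero-padded input at this output position is [0 0 0 / 7 0 9 / 1 1 6]. Elementwise product with the kernel and sum: 0·1 + 0·2 + 0·1 + 7·2 + 0·-1 + 9·-1 + 1·3 + 6·3.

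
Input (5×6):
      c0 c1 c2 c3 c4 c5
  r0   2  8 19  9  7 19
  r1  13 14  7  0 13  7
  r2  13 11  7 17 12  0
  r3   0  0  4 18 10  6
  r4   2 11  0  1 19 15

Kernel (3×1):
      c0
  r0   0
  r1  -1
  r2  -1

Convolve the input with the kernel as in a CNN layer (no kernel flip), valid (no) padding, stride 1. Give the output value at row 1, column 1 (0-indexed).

The receptive field on the input at this output position is [14 / 11 / 0]. Elementwise product with the kernel and sum: 11·-1 + 0·-1.

-11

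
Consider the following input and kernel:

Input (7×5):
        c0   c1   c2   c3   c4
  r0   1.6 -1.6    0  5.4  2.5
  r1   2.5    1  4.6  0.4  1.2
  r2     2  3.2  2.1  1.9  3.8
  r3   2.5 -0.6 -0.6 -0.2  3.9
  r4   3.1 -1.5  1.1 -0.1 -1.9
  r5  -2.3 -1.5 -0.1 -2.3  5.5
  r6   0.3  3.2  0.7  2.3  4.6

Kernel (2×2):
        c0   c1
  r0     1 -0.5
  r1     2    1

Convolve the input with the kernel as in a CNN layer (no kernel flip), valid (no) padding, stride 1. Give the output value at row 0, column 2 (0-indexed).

6.9

The receptive field on the input at this output position is [0 5.4 / 4.6 0.4]. Elementwise product with the kernel and sum: 0·1 + 5.4·-0.5 + 4.6·2 + 0.4·1.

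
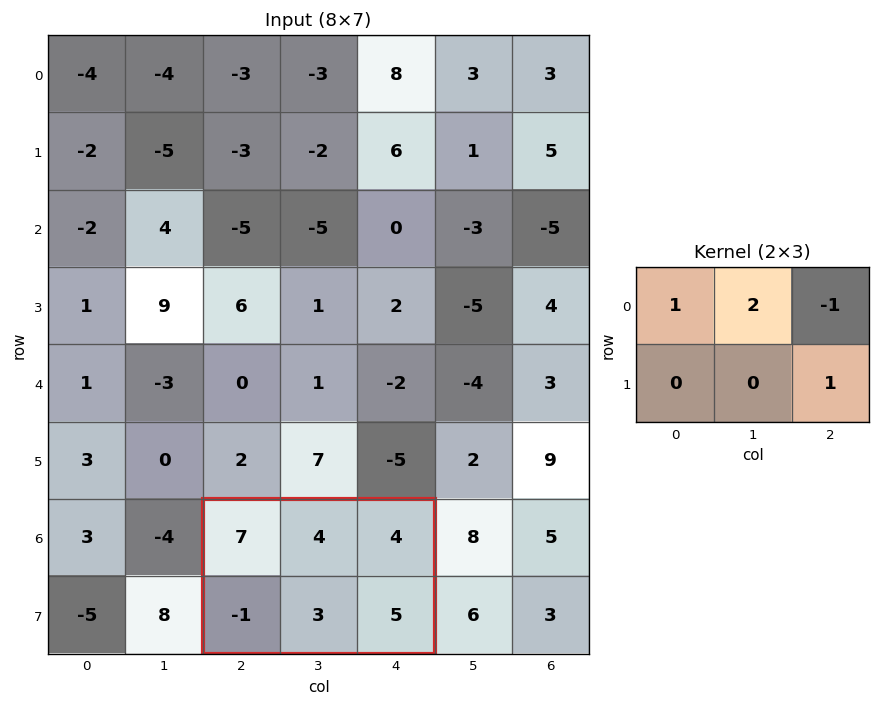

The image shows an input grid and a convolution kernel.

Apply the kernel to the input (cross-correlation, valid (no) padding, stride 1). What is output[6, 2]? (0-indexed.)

16

The receptive field on the input at this output position is [7 4 4 / -1 3 5]. Elementwise product with the kernel and sum: 7·1 + 4·2 + 4·-1 + 5·1.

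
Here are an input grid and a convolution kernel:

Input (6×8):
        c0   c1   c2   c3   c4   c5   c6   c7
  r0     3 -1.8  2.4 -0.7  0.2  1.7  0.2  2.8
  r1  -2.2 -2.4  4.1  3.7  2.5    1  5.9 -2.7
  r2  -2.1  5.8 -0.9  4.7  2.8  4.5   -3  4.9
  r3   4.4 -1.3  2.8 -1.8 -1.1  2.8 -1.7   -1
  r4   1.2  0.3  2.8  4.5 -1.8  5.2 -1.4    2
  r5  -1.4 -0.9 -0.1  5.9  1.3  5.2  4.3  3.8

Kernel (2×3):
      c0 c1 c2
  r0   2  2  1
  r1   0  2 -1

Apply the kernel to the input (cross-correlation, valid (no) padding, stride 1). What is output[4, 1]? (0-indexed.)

4.6

The receptive field on the input at this output position is [0.3 2.8 4.5 / -0.9 -0.1 5.9]. Elementwise product with the kernel and sum: 0.3·2 + 2.8·2 + 4.5·1 + -0.1·2 + 5.9·-1.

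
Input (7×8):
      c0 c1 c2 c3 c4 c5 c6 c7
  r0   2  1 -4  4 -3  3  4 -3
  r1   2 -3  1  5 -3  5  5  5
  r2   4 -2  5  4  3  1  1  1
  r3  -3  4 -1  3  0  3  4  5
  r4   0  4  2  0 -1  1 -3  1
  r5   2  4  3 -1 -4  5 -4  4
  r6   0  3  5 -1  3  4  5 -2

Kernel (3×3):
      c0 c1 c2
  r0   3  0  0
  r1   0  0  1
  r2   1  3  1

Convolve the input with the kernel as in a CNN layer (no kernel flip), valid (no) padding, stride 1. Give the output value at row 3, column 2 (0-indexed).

The receptive field on the input at this output position is [-1 3 0 / 2 0 -1 / 3 -1 -4]. Elementwise product with the kernel and sum: -1·3 + -1·1 + 3·1 + -1·3 + -4·1.

-8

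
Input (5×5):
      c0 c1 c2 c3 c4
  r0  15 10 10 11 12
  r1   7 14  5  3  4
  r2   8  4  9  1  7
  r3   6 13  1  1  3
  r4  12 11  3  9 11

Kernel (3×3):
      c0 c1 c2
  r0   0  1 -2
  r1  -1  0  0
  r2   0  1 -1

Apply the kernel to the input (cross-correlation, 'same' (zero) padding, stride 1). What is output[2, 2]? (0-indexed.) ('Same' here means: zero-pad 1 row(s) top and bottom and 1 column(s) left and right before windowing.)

-5

The receptive field on the zero-padded input at this output position is [14 5 3 / 4 9 1 / 13 1 1]. Elementwise product with the kernel and sum: 5·1 + 3·-2 + 4·-1 + 1·1 + 1·-1.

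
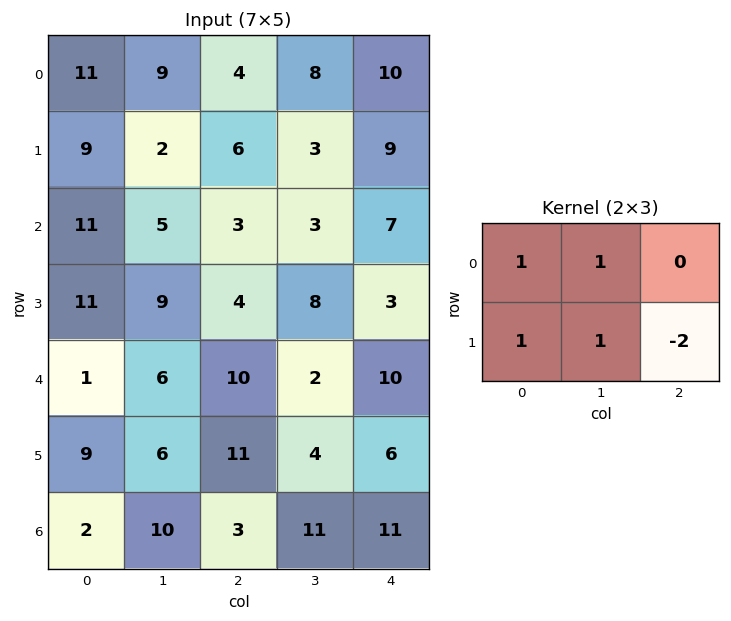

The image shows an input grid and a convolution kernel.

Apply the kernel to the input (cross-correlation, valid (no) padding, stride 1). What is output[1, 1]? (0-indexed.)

The receptive field on the input at this output position is [2 6 3 / 5 3 3]. Elementwise product with the kernel and sum: 2·1 + 6·1 + 5·1 + 3·1 + 3·-2.

10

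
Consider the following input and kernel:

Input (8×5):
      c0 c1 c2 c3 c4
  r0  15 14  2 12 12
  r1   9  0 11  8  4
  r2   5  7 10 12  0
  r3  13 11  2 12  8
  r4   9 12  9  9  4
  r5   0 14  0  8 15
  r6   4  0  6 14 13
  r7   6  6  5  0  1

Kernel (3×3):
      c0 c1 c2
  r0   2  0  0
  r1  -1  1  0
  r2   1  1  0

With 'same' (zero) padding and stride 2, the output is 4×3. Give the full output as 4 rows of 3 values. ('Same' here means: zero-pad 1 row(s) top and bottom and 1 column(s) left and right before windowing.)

24 -1 12
18 16 24
9 33 42
10 45 16

Output[0,0]: The receptive field on the zero-padded input at this output position is [0 0 0 / 0 15 14 / 0 9 0]. Elementwise product with the kernel and sum: 0·2 + 0·-1 + 15·1 + 0·1 + 9·1.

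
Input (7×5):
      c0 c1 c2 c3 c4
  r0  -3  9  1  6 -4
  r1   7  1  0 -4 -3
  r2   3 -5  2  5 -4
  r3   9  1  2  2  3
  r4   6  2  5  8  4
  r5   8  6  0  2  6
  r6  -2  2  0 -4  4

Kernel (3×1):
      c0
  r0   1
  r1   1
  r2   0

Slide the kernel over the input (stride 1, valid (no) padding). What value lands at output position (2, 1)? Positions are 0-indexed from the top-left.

The receptive field on the input at this output position is [-5 / 1 / 2]. Elementwise product with the kernel and sum: -5·1 + 1·1.

-4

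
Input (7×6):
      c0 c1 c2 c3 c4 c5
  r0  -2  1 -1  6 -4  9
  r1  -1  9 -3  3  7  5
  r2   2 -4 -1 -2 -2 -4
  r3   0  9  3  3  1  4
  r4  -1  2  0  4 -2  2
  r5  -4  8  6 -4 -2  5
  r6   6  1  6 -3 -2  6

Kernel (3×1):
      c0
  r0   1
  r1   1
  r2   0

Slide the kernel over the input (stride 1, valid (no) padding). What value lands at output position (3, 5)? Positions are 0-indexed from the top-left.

The receptive field on the input at this output position is [4 / 2 / 5]. Elementwise product with the kernel and sum: 4·1 + 2·1.

6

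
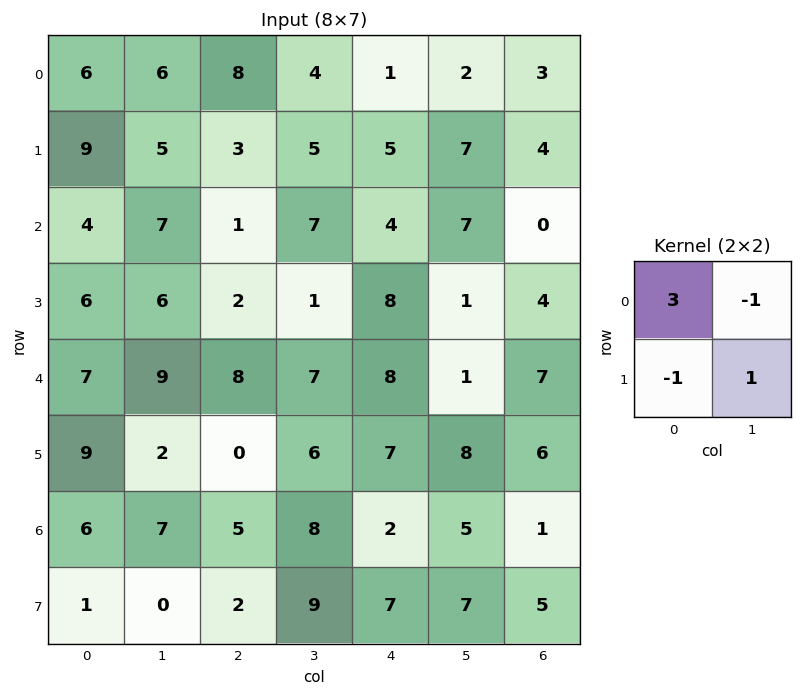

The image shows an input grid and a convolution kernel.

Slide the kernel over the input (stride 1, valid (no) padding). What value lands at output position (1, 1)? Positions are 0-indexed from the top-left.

The receptive field on the input at this output position is [5 3 / 7 1]. Elementwise product with the kernel and sum: 5·3 + 3·-1 + 7·-1 + 1·1.

6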